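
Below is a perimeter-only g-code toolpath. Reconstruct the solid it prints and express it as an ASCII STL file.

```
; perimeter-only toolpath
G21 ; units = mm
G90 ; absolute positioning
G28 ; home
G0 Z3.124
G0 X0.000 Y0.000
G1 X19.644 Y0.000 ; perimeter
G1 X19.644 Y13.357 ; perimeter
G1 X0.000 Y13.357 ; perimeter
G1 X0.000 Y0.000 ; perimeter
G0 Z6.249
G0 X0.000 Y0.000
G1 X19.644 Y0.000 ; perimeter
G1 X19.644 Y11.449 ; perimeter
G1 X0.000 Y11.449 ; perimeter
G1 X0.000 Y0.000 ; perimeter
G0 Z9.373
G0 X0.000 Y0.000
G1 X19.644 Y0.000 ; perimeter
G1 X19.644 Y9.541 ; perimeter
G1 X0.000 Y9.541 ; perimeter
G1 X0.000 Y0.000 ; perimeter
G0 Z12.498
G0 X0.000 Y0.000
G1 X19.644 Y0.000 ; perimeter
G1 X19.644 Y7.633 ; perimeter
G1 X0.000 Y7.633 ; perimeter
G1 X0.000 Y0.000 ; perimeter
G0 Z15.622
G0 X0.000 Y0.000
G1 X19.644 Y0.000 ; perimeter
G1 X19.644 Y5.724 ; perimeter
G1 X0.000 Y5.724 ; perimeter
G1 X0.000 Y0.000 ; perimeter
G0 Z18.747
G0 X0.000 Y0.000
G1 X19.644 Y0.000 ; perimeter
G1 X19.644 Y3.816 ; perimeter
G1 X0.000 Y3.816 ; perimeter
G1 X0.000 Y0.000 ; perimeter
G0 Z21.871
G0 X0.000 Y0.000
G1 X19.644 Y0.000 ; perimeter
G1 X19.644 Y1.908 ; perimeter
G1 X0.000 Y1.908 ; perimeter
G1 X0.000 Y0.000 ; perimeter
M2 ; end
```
solid part
  facet normal 0.0000 0.0000 -1.0000
    outer loop
      vertex 19.644 15.265 0.000
      vertex 19.644 0.000 0.000
      vertex 0.000 0.000 0.000
    endloop
  endfacet
  facet normal 0.0000 0.0000 -1.0000
    outer loop
      vertex 0.000 15.265 0.000
      vertex 19.644 15.265 0.000
      vertex 0.000 0.000 0.000
    endloop
  endfacet
  facet normal 0.0000 -1.0000 0.0000
    outer loop
      vertex 0.000 0.000 0.000
      vertex 19.644 0.000 0.000
      vertex 19.644 0.000 24.996
    endloop
  endfacet
  facet normal 0.0000 -1.0000 0.0000
    outer loop
      vertex 0.000 0.000 0.000
      vertex 19.644 0.000 24.996
      vertex 0.000 0.000 24.996
    endloop
  endfacet
  facet normal 0.0000 0.8534 0.5212
    outer loop
      vertex 0.000 0.000 24.996
      vertex 19.644 0.000 24.996
      vertex 19.644 15.265 0.000
    endloop
  endfacet
  facet normal 0.0000 0.8534 0.5212
    outer loop
      vertex 0.000 0.000 24.996
      vertex 19.644 15.265 0.000
      vertex 0.000 15.265 0.000
    endloop
  endfacet
  facet normal -1.0000 0.0000 0.0000
    outer loop
      vertex 0.000 0.000 24.996
      vertex 0.000 15.265 0.000
      vertex 0.000 0.000 0.000
    endloop
  endfacet
  facet normal 1.0000 0.0000 0.0000
    outer loop
      vertex 19.644 0.000 0.000
      vertex 19.644 15.265 0.000
      vertex 19.644 0.000 24.996
    endloop
  endfacet
endsolid part

The G0 Z moves step by Δz≈3.124 mm. The G1 loops shrink linearly with z, so the solid tapers from its base footprint up to z≈25. Closing with a flat bottom cap and the tapered top and triangulating gives 8 facets — a wedge (ramp): 19.6 × 15.3 mm base, rising to 25 mm along the y=0 edge and sloping linearly to z=0 at y=15.3.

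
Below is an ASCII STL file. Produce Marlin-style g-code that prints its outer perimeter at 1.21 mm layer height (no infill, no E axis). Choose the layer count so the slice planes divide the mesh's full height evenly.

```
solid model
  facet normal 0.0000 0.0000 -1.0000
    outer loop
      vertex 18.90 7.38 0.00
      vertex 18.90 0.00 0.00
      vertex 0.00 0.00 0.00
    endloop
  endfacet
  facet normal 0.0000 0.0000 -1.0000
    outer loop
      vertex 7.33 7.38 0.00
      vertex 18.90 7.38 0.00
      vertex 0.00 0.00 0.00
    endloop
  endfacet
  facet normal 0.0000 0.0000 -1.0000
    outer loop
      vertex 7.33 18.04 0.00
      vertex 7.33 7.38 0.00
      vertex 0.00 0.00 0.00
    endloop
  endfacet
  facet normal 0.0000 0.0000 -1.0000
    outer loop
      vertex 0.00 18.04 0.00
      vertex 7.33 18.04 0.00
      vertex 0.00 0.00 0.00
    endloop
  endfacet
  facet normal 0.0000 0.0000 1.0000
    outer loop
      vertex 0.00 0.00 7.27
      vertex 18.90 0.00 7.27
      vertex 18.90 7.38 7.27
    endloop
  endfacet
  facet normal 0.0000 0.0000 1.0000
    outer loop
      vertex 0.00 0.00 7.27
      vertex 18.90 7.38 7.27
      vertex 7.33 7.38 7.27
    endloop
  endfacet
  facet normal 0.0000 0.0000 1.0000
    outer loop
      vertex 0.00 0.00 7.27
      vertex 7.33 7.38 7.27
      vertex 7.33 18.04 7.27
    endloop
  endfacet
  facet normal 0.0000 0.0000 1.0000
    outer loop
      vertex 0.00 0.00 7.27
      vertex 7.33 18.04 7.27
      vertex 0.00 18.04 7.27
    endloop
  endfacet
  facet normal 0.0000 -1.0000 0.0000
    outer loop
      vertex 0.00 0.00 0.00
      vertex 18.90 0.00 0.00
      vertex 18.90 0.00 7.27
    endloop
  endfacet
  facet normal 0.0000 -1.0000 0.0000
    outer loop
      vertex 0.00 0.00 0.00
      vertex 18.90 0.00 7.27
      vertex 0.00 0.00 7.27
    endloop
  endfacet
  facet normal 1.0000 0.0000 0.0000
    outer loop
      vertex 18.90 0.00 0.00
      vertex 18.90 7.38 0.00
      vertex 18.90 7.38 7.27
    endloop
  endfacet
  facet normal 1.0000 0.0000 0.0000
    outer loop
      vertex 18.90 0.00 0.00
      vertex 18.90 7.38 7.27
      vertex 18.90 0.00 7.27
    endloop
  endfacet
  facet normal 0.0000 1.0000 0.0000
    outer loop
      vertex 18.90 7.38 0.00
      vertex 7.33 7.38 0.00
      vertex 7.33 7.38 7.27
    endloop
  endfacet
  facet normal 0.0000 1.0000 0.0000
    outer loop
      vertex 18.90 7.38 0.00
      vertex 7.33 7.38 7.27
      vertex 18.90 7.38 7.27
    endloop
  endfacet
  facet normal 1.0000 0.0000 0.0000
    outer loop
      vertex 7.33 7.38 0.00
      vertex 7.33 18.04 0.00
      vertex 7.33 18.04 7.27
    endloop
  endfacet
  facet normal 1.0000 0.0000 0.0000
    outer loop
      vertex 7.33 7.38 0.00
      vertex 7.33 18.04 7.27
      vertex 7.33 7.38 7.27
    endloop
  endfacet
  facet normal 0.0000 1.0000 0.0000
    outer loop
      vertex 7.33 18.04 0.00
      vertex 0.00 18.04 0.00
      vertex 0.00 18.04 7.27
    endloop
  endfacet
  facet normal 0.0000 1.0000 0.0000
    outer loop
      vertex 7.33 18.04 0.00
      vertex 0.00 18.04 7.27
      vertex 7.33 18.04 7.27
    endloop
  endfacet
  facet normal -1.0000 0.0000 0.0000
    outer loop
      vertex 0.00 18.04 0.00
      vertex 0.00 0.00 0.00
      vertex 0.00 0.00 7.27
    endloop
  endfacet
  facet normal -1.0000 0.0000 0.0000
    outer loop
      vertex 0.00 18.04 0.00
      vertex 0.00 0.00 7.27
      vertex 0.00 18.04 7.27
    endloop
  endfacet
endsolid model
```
; perimeter-only toolpath
G21 ; units = mm
G90 ; absolute positioning
G28 ; home
; layer 1
G0 Z1.21
G0 X0.00 Y0.00
G1 X18.90 Y0.00
G1 X18.90 Y7.38
G1 X7.33 Y7.38
G1 X7.33 Y18.04
G1 X0.00 Y18.04
G1 X0.00 Y0.00
; layer 2
G0 Z2.42
G0 X0.00 Y0.00
G1 X18.90 Y0.00
G1 X18.90 Y7.38
G1 X7.33 Y7.38
G1 X7.33 Y18.04
G1 X0.00 Y18.04
G1 X0.00 Y0.00
; layer 3
G0 Z3.63
G0 X0.00 Y0.00
G1 X18.90 Y0.00
G1 X18.90 Y7.38
G1 X7.33 Y7.38
G1 X7.33 Y18.04
G1 X0.00 Y18.04
G1 X0.00 Y0.00
; layer 4
G0 Z4.85
G0 X0.00 Y0.00
G1 X18.90 Y0.00
G1 X18.90 Y7.38
G1 X7.33 Y7.38
G1 X7.33 Y18.04
G1 X0.00 Y18.04
G1 X0.00 Y0.00
; layer 5
G0 Z6.06
G0 X0.00 Y0.00
G1 X18.90 Y0.00
G1 X18.90 Y7.38
G1 X7.33 Y7.38
G1 X7.33 Y18.04
G1 X0.00 Y18.04
G1 X0.00 Y0.00
; layer 6
G0 Z7.27
G0 X0.00 Y0.00
G1 X18.90 Y0.00
G1 X18.90 Y7.38
G1 X7.33 Y7.38
G1 X7.33 Y18.04
G1 X0.00 Y18.04
G1 X0.00 Y0.00
M2 ; end

The solid is an L-shaped prism: outer 18.9 × 18 mm, arm thicknesses ≈ 7.38 mm (horizontal) and 7.33 mm (vertical), extruded 7.27 mm in z. Slicing at Δz = 1.21 mm — 6 equal slices spanning the solid's height, so layer i sits at z = i·h/6 — gives 6 non-empty perimeters. Each is a 6-segment closed polygon; G0 lifts to the layer z and rapids to the start vertex, then G1 traces the edges.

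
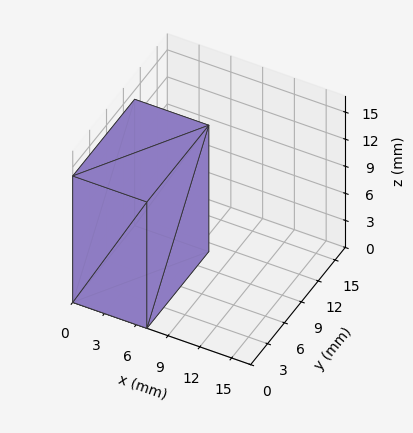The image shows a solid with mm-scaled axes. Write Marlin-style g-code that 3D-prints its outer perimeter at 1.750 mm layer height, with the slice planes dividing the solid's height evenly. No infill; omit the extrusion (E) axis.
Reading the render: the shape is a rectangular box, roughly 7 × 11 mm footprint and 14 mm tall (dimensions read to the nearest mm from the axis ticks). For the g-code, the solid's height is divided into equal slices at the stated Δz and each level perimeter traced with G1 moves after a G0 lift.

; perimeter-only toolpath
G21 ; units = mm
G90 ; absolute positioning
G28 ; home
; layer 1
G0 Z1.750
G0 X0.000 Y0.000
G1 X7.000 Y0.000
G1 X7.000 Y11.000
G1 X0.000 Y11.000
G1 X0.000 Y0.000
; layer 2
G0 Z3.500
G0 X0.000 Y0.000
G1 X7.000 Y0.000
G1 X7.000 Y11.000
G1 X0.000 Y11.000
G1 X0.000 Y0.000
; layer 3
G0 Z5.250
G0 X0.000 Y0.000
G1 X7.000 Y0.000
G1 X7.000 Y11.000
G1 X0.000 Y11.000
G1 X0.000 Y0.000
; layer 4
G0 Z7.000
G0 X0.000 Y0.000
G1 X7.000 Y0.000
G1 X7.000 Y11.000
G1 X0.000 Y11.000
G1 X0.000 Y0.000
; layer 5
G0 Z8.750
G0 X0.000 Y0.000
G1 X7.000 Y0.000
G1 X7.000 Y11.000
G1 X0.000 Y11.000
G1 X0.000 Y0.000
; layer 6
G0 Z10.500
G0 X0.000 Y0.000
G1 X7.000 Y0.000
G1 X7.000 Y11.000
G1 X0.000 Y11.000
G1 X0.000 Y0.000
; layer 7
G0 Z12.250
G0 X0.000 Y0.000
G1 X7.000 Y0.000
G1 X7.000 Y11.000
G1 X0.000 Y11.000
G1 X0.000 Y0.000
; layer 8
G0 Z14.000
G0 X0.000 Y0.000
G1 X7.000 Y0.000
G1 X7.000 Y11.000
G1 X0.000 Y11.000
G1 X0.000 Y0.000
M2 ; end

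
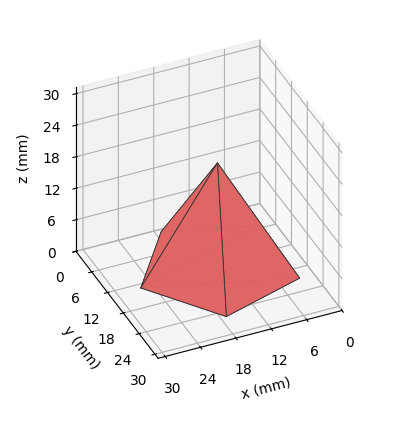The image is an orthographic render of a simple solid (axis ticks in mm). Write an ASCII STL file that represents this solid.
Reading the render: the shape is a regular 5-sided pyramid, base circumscribed radius ≈ 13 mm, apex at z ≈ 20 mm (dimensions read to the nearest mm from the axis ticks). For the STL, each face is triangulated and given an outward normal.

solid part
  facet normal 0.0000 0.0000 -1.0000
    outer loop
      vertex 2.48 20.64 0.00
      vertex 17.02 25.36 0.00
      vertex 26.00 13.00 0.00
    endloop
  endfacet
  facet normal 0.0000 0.0000 -1.0000
    outer loop
      vertex 2.48 5.36 0.00
      vertex 2.48 20.64 0.00
      vertex 26.00 13.00 0.00
    endloop
  endfacet
  facet normal 0.0000 0.0000 -1.0000
    outer loop
      vertex 17.02 0.64 0.00
      vertex 2.48 5.36 0.00
      vertex 26.00 13.00 0.00
    endloop
  endfacet
  facet normal 0.7160 0.5202 0.4654
    outer loop
      vertex 26.00 13.00 0.00
      vertex 17.02 25.36 0.00
      vertex 13.00 13.00 20.00
    endloop
  endfacet
  facet normal -0.2733 0.8419 0.4653
    outer loop
      vertex 17.02 25.36 0.00
      vertex 2.48 20.64 0.00
      vertex 13.00 13.00 20.00
    endloop
  endfacet
  facet normal -0.8850 0.0000 0.4655
    outer loop
      vertex 2.48 20.64 0.00
      vertex 2.48 5.36 0.00
      vertex 13.00 13.00 20.00
    endloop
  endfacet
  facet normal -0.2733 -0.8419 0.4653
    outer loop
      vertex 2.48 5.36 0.00
      vertex 17.02 0.64 0.00
      vertex 13.00 13.00 20.00
    endloop
  endfacet
  facet normal 0.7160 -0.5202 0.4654
    outer loop
      vertex 17.02 0.64 0.00
      vertex 26.00 13.00 0.00
      vertex 13.00 13.00 20.00
    endloop
  endfacet
endsolid part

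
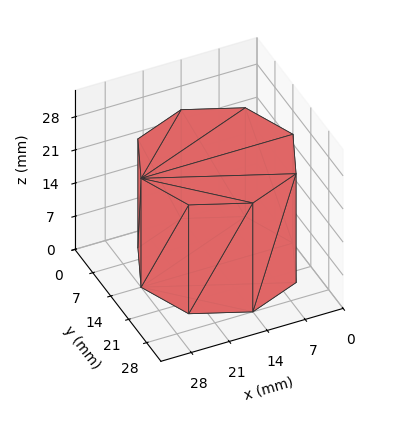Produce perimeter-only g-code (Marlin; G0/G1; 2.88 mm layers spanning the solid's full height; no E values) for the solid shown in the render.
Reading the render: the shape is a regular 8-sided prism (a cylinder approximated with 8 flat sides), circumscribed radius ≈ 14 mm, height ≈ 23 mm (dimensions read to the nearest mm from the axis ticks). For the g-code, the solid's height is divided into equal slices at the stated Δz and each level perimeter traced with G1 moves after a G0 lift.

; perimeter-only toolpath
G21 ; units = mm
G90 ; absolute positioning
G28 ; home
; layer 1
G0 Z2.88
G0 X28.00 Y14.00
G1 X23.90 Y23.90
G1 X14.00 Y28.00
G1 X4.10 Y23.90
G1 X0.00 Y14.00
G1 X4.10 Y4.10
G1 X14.00 Y0.00
G1 X23.90 Y4.10
G1 X28.00 Y14.00
; layer 2
G0 Z5.75
G0 X28.00 Y14.00
G1 X23.90 Y23.90
G1 X14.00 Y28.00
G1 X4.10 Y23.90
G1 X0.00 Y14.00
G1 X4.10 Y4.10
G1 X14.00 Y0.00
G1 X23.90 Y4.10
G1 X28.00 Y14.00
; layer 3
G0 Z8.62
G0 X28.00 Y14.00
G1 X23.90 Y23.90
G1 X14.00 Y28.00
G1 X4.10 Y23.90
G1 X0.00 Y14.00
G1 X4.10 Y4.10
G1 X14.00 Y0.00
G1 X23.90 Y4.10
G1 X28.00 Y14.00
; layer 4
G0 Z11.50
G0 X28.00 Y14.00
G1 X23.90 Y23.90
G1 X14.00 Y28.00
G1 X4.10 Y23.90
G1 X0.00 Y14.00
G1 X4.10 Y4.10
G1 X14.00 Y0.00
G1 X23.90 Y4.10
G1 X28.00 Y14.00
; layer 5
G0 Z14.38
G0 X28.00 Y14.00
G1 X23.90 Y23.90
G1 X14.00 Y28.00
G1 X4.10 Y23.90
G1 X0.00 Y14.00
G1 X4.10 Y4.10
G1 X14.00 Y0.00
G1 X23.90 Y4.10
G1 X28.00 Y14.00
; layer 6
G0 Z17.25
G0 X28.00 Y14.00
G1 X23.90 Y23.90
G1 X14.00 Y28.00
G1 X4.10 Y23.90
G1 X0.00 Y14.00
G1 X4.10 Y4.10
G1 X14.00 Y0.00
G1 X23.90 Y4.10
G1 X28.00 Y14.00
; layer 7
G0 Z20.12
G0 X28.00 Y14.00
G1 X23.90 Y23.90
G1 X14.00 Y28.00
G1 X4.10 Y23.90
G1 X0.00 Y14.00
G1 X4.10 Y4.10
G1 X14.00 Y0.00
G1 X23.90 Y4.10
G1 X28.00 Y14.00
; layer 8
G0 Z23.00
G0 X28.00 Y14.00
G1 X23.90 Y23.90
G1 X14.00 Y28.00
G1 X4.10 Y23.90
G1 X0.00 Y14.00
G1 X4.10 Y4.10
G1 X14.00 Y0.00
G1 X23.90 Y4.10
G1 X28.00 Y14.00
M2 ; end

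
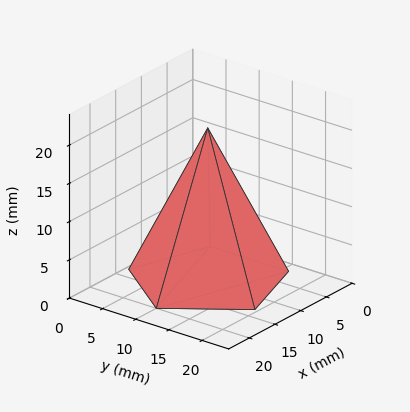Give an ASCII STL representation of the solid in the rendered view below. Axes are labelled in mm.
Reading the render: the shape is a regular 5-sided pyramid, base circumscribed radius ≈ 10 mm, apex at z ≈ 20 mm (dimensions read to the nearest mm from the axis ticks). For the STL, each face is triangulated and given an outward normal.

solid part
  facet normal 0.0000 0.0000 -1.0000
    outer loop
      vertex 1.9 15.9 0.0
      vertex 13.1 19.5 0.0
      vertex 20.0 10.0 0.0
    endloop
  endfacet
  facet normal 0.0000 0.0000 -1.0000
    outer loop
      vertex 1.9 4.1 0.0
      vertex 1.9 15.9 0.0
      vertex 20.0 10.0 0.0
    endloop
  endfacet
  facet normal 0.0000 0.0000 -1.0000
    outer loop
      vertex 13.1 0.5 0.0
      vertex 1.9 4.1 0.0
      vertex 20.0 10.0 0.0
    endloop
  endfacet
  facet normal 0.7501 0.5448 0.3750
    outer loop
      vertex 20.0 10.0 0.0
      vertex 13.1 19.5 0.0
      vertex 10.0 10.0 20.0
    endloop
  endfacet
  facet normal -0.2837 0.8825 0.3752
    outer loop
      vertex 13.1 19.5 0.0
      vertex 1.9 15.9 0.0
      vertex 10.0 10.0 20.0
    endloop
  endfacet
  facet normal -0.9269 0.0000 0.3754
    outer loop
      vertex 1.9 15.9 0.0
      vertex 1.9 4.1 0.0
      vertex 10.0 10.0 20.0
    endloop
  endfacet
  facet normal -0.2837 -0.8825 0.3752
    outer loop
      vertex 1.9 4.1 0.0
      vertex 13.1 0.5 0.0
      vertex 10.0 10.0 20.0
    endloop
  endfacet
  facet normal 0.7501 -0.5448 0.3750
    outer loop
      vertex 13.1 0.5 0.0
      vertex 20.0 10.0 0.0
      vertex 10.0 10.0 20.0
    endloop
  endfacet
endsolid part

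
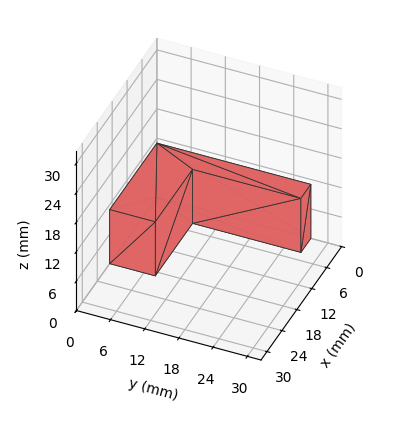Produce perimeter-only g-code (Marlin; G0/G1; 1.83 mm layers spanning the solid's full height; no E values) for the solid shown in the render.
Reading the render: the shape is an L-shaped prism: outer 19 × 27 mm, arm thicknesses ≈ 8 mm (horizontal) and 4 mm (vertical), extruded 11 mm in z (dimensions read to the nearest mm from the axis ticks). For the g-code, the solid's height is divided into equal slices at the stated Δz and each level perimeter traced with G1 moves after a G0 lift.

; perimeter-only toolpath
G21 ; units = mm
G90 ; absolute positioning
G28 ; home
; layer 1
G0 Z1.83
G0 X0.00 Y0.00
G1 X19.00 Y0.00
G1 X19.00 Y8.00
G1 X4.00 Y8.00
G1 X4.00 Y27.00
G1 X0.00 Y27.00
G1 X0.00 Y0.00
; layer 2
G0 Z3.67
G0 X0.00 Y0.00
G1 X19.00 Y0.00
G1 X19.00 Y8.00
G1 X4.00 Y8.00
G1 X4.00 Y27.00
G1 X0.00 Y27.00
G1 X0.00 Y0.00
; layer 3
G0 Z5.50
G0 X0.00 Y0.00
G1 X19.00 Y0.00
G1 X19.00 Y8.00
G1 X4.00 Y8.00
G1 X4.00 Y27.00
G1 X0.00 Y27.00
G1 X0.00 Y0.00
; layer 4
G0 Z7.33
G0 X0.00 Y0.00
G1 X19.00 Y0.00
G1 X19.00 Y8.00
G1 X4.00 Y8.00
G1 X4.00 Y27.00
G1 X0.00 Y27.00
G1 X0.00 Y0.00
; layer 5
G0 Z9.17
G0 X0.00 Y0.00
G1 X19.00 Y0.00
G1 X19.00 Y8.00
G1 X4.00 Y8.00
G1 X4.00 Y27.00
G1 X0.00 Y27.00
G1 X0.00 Y0.00
; layer 6
G0 Z11.00
G0 X0.00 Y0.00
G1 X19.00 Y0.00
G1 X19.00 Y8.00
G1 X4.00 Y8.00
G1 X4.00 Y27.00
G1 X0.00 Y27.00
G1 X0.00 Y0.00
M2 ; end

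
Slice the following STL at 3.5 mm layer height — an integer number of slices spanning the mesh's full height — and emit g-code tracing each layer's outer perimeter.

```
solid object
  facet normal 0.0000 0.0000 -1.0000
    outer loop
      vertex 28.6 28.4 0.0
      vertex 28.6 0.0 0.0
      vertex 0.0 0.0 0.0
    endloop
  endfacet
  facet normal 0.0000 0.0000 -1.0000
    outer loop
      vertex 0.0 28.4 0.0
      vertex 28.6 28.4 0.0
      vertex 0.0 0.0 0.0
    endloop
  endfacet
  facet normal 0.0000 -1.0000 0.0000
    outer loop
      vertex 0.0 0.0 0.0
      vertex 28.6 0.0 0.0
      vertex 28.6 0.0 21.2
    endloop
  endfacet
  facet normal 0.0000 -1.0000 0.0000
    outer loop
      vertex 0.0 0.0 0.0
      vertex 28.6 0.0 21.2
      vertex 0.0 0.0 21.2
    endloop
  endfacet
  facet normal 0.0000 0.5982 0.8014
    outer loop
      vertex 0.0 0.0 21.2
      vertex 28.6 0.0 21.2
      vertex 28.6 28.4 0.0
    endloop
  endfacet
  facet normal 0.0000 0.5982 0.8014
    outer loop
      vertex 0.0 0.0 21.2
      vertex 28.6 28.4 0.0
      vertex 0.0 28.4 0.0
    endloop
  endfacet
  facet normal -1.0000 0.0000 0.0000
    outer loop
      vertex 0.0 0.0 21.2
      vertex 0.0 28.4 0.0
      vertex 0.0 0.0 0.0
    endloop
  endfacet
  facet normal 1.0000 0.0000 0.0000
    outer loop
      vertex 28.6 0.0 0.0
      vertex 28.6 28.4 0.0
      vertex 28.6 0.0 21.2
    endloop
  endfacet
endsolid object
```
; perimeter-only toolpath
G21 ; units = mm
G90 ; absolute positioning
G28 ; home
; layer 1
G0 Z3.5
G0 X0.0 Y0.0
G1 X28.6 Y0.0
G1 X28.6 Y23.7
G1 X0.0 Y23.7
G1 X0.0 Y0.0
; layer 2
G0 Z7.1
G0 X0.0 Y0.0
G1 X28.6 Y0.0
G1 X28.6 Y18.9
G1 X0.0 Y18.9
G1 X0.0 Y0.0
; layer 3
G0 Z10.6
G0 X0.0 Y0.0
G1 X28.6 Y0.0
G1 X28.6 Y14.2
G1 X0.0 Y14.2
G1 X0.0 Y0.0
; layer 4
G0 Z14.1
G0 X0.0 Y0.0
G1 X28.6 Y0.0
G1 X28.6 Y9.5
G1 X0.0 Y9.5
G1 X0.0 Y0.0
; layer 5
G0 Z17.7
G0 X0.0 Y0.0
G1 X28.6 Y0.0
G1 X28.6 Y4.7
G1 X0.0 Y4.7
G1 X0.0 Y0.0
M2 ; end

The solid is a wedge (ramp): 28.6 × 28.4 mm base, rising to 21.2 mm along the y=0 edge and sloping linearly to z=0 at y=28.4. Slicing at Δz = 3.5 mm — 6 equal slices spanning the solid's height, so layer i sits at z = i·h/6 — gives 5 non-empty perimeters. Each is a 4-segment closed polygon; G0 lifts to the layer z and rapids to the start vertex, then G1 traces the edges. The cross-section shrinks linearly with z (the slice at the apex is degenerate and omitted).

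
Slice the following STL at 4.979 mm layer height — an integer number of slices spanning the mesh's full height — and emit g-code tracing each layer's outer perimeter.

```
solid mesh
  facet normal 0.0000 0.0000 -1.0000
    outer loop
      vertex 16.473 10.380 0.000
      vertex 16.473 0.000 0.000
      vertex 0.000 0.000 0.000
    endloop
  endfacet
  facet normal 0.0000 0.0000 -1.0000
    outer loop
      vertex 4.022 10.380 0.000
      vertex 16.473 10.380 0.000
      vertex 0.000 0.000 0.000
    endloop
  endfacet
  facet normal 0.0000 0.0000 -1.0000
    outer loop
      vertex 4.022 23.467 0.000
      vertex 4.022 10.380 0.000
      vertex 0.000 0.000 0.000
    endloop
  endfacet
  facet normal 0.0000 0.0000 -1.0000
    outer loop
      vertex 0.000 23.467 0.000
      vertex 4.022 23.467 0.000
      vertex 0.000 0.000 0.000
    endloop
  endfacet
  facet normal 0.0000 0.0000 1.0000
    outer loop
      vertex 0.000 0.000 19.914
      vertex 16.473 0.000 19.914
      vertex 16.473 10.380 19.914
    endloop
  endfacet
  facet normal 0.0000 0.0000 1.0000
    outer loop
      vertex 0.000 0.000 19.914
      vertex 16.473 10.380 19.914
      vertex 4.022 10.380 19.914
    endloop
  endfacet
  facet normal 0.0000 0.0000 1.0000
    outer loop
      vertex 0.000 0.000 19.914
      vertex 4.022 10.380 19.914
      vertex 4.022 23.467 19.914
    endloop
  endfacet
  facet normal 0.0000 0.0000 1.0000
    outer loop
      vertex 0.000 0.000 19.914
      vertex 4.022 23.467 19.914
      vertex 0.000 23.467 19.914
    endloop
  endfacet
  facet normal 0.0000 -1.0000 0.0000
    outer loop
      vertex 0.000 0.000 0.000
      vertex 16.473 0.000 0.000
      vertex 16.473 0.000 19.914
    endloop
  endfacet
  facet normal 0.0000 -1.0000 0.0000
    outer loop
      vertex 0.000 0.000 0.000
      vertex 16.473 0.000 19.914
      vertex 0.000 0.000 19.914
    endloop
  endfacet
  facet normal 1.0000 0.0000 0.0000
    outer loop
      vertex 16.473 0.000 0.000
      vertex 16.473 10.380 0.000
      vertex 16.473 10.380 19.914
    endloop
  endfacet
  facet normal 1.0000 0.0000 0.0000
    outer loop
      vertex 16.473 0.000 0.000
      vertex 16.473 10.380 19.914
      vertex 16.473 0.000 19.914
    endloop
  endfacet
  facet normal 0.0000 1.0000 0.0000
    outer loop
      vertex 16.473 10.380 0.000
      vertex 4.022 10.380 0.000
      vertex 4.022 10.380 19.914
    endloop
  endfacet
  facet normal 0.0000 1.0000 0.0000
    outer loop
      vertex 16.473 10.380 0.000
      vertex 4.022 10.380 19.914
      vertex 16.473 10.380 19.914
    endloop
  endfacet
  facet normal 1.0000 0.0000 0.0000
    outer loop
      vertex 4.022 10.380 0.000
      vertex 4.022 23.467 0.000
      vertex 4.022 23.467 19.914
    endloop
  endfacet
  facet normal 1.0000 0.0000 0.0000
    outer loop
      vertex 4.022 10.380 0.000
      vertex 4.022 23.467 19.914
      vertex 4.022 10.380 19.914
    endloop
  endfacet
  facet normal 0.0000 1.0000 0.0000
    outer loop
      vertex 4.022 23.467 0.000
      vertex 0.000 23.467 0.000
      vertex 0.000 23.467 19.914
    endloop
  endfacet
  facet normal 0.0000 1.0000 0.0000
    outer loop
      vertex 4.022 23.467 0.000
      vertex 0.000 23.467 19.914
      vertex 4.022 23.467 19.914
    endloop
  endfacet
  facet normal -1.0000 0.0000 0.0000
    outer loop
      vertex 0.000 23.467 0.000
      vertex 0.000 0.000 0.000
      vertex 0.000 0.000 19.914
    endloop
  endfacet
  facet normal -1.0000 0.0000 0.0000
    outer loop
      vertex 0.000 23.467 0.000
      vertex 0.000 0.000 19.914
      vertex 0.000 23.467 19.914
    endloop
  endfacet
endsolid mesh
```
; perimeter-only toolpath
G21 ; units = mm
G90 ; absolute positioning
G28 ; home
; layer 1
G0 Z4.979
G0 X0.000 Y0.000
G1 X16.473 Y0.000
G1 X16.473 Y10.380
G1 X4.022 Y10.380
G1 X4.022 Y23.467
G1 X0.000 Y23.467
G1 X0.000 Y0.000
; layer 2
G0 Z9.957
G0 X0.000 Y0.000
G1 X16.473 Y0.000
G1 X16.473 Y10.380
G1 X4.022 Y10.380
G1 X4.022 Y23.467
G1 X0.000 Y23.467
G1 X0.000 Y0.000
; layer 3
G0 Z14.936
G0 X0.000 Y0.000
G1 X16.473 Y0.000
G1 X16.473 Y10.380
G1 X4.022 Y10.380
G1 X4.022 Y23.467
G1 X0.000 Y23.467
G1 X0.000 Y0.000
; layer 4
G0 Z19.914
G0 X0.000 Y0.000
G1 X16.473 Y0.000
G1 X16.473 Y10.380
G1 X4.022 Y10.380
G1 X4.022 Y23.467
G1 X0.000 Y23.467
G1 X0.000 Y0.000
M2 ; end

The solid is an L-shaped prism: outer 16.5 × 23.5 mm, arm thicknesses ≈ 10.4 mm (horizontal) and 4.02 mm (vertical), extruded 19.9 mm in z. Slicing at Δz = 4.979 mm — 4 equal slices spanning the solid's height, so layer i sits at z = i·h/4 — gives 4 non-empty perimeters. Each is a 6-segment closed polygon; G0 lifts to the layer z and rapids to the start vertex, then G1 traces the edges.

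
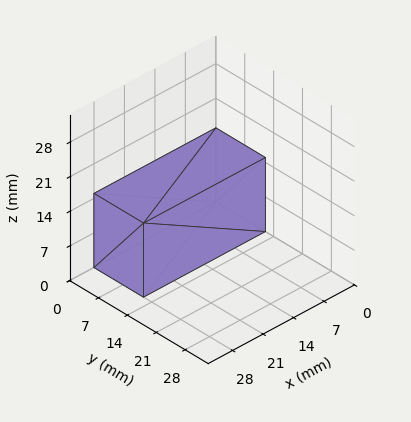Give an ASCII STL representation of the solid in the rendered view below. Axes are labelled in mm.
Reading the render: the shape is a rectangular box, roughly 28 × 12 mm footprint and 15 mm tall (dimensions read to the nearest mm from the axis ticks). For the STL, each face is triangulated and given an outward normal.

solid part
  facet normal 0.0000 0.0000 -1.0000
    outer loop
      vertex 28.00 12.00 0.00
      vertex 28.00 0.00 0.00
      vertex 0.00 0.00 0.00
    endloop
  endfacet
  facet normal 0.0000 0.0000 -1.0000
    outer loop
      vertex 0.00 12.00 0.00
      vertex 28.00 12.00 0.00
      vertex 0.00 0.00 0.00
    endloop
  endfacet
  facet normal 0.0000 0.0000 1.0000
    outer loop
      vertex 0.00 0.00 15.00
      vertex 28.00 0.00 15.00
      vertex 28.00 12.00 15.00
    endloop
  endfacet
  facet normal 0.0000 0.0000 1.0000
    outer loop
      vertex 0.00 0.00 15.00
      vertex 28.00 12.00 15.00
      vertex 0.00 12.00 15.00
    endloop
  endfacet
  facet normal 0.0000 -1.0000 0.0000
    outer loop
      vertex 0.00 0.00 0.00
      vertex 28.00 0.00 0.00
      vertex 28.00 0.00 15.00
    endloop
  endfacet
  facet normal 0.0000 -1.0000 0.0000
    outer loop
      vertex 0.00 0.00 0.00
      vertex 28.00 0.00 15.00
      vertex 0.00 0.00 15.00
    endloop
  endfacet
  facet normal 0.0000 1.0000 0.0000
    outer loop
      vertex 28.00 12.00 15.00
      vertex 28.00 12.00 0.00
      vertex 0.00 12.00 0.00
    endloop
  endfacet
  facet normal 0.0000 1.0000 0.0000
    outer loop
      vertex 0.00 12.00 15.00
      vertex 28.00 12.00 15.00
      vertex 0.00 12.00 0.00
    endloop
  endfacet
  facet normal -1.0000 0.0000 0.0000
    outer loop
      vertex 0.00 12.00 15.00
      vertex 0.00 12.00 0.00
      vertex 0.00 0.00 0.00
    endloop
  endfacet
  facet normal -1.0000 0.0000 0.0000
    outer loop
      vertex 0.00 0.00 15.00
      vertex 0.00 12.00 15.00
      vertex 0.00 0.00 0.00
    endloop
  endfacet
  facet normal 1.0000 0.0000 0.0000
    outer loop
      vertex 28.00 0.00 0.00
      vertex 28.00 12.00 0.00
      vertex 28.00 12.00 15.00
    endloop
  endfacet
  facet normal 1.0000 0.0000 0.0000
    outer loop
      vertex 28.00 0.00 0.00
      vertex 28.00 12.00 15.00
      vertex 28.00 0.00 15.00
    endloop
  endfacet
endsolid part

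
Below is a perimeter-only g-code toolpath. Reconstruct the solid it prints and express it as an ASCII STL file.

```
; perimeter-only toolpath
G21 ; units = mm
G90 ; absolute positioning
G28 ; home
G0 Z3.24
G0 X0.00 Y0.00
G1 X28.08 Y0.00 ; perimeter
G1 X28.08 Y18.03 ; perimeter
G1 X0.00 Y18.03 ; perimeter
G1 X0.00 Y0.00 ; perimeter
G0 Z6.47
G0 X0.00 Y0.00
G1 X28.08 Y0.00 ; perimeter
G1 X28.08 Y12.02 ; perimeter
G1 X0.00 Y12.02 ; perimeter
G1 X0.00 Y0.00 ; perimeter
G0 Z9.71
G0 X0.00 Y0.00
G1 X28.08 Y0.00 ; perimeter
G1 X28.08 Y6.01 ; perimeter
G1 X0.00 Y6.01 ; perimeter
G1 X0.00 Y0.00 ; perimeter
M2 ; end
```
solid part
  facet normal 0.0000 0.0000 -1.0000
    outer loop
      vertex 28.08 24.04 0.00
      vertex 28.08 0.00 0.00
      vertex 0.00 0.00 0.00
    endloop
  endfacet
  facet normal 0.0000 0.0000 -1.0000
    outer loop
      vertex 0.00 24.04 0.00
      vertex 28.08 24.04 0.00
      vertex 0.00 0.00 0.00
    endloop
  endfacet
  facet normal 0.0000 -1.0000 0.0000
    outer loop
      vertex 0.00 0.00 0.00
      vertex 28.08 0.00 0.00
      vertex 28.08 0.00 12.95
    endloop
  endfacet
  facet normal 0.0000 -1.0000 0.0000
    outer loop
      vertex 0.00 0.00 0.00
      vertex 28.08 0.00 12.95
      vertex 0.00 0.00 12.95
    endloop
  endfacet
  facet normal 0.0000 0.4743 0.8804
    outer loop
      vertex 0.00 0.00 12.95
      vertex 28.08 0.00 12.95
      vertex 28.08 24.04 0.00
    endloop
  endfacet
  facet normal 0.0000 0.4743 0.8804
    outer loop
      vertex 0.00 0.00 12.95
      vertex 28.08 24.04 0.00
      vertex 0.00 24.04 0.00
    endloop
  endfacet
  facet normal -1.0000 0.0000 0.0000
    outer loop
      vertex 0.00 0.00 12.95
      vertex 0.00 24.04 0.00
      vertex 0.00 0.00 0.00
    endloop
  endfacet
  facet normal 1.0000 0.0000 0.0000
    outer loop
      vertex 28.08 0.00 0.00
      vertex 28.08 24.04 0.00
      vertex 28.08 0.00 12.95
    endloop
  endfacet
endsolid part

The G0 Z moves step by Δz≈3.24 mm. The G1 loops shrink linearly with z, so the solid tapers from its base footprint up to z≈12.9. Closing with a flat bottom cap and the tapered top and triangulating gives 8 facets — a wedge (ramp): 28.1 × 24 mm base, rising to 12.9 mm along the y=0 edge and sloping linearly to z=0 at y=24.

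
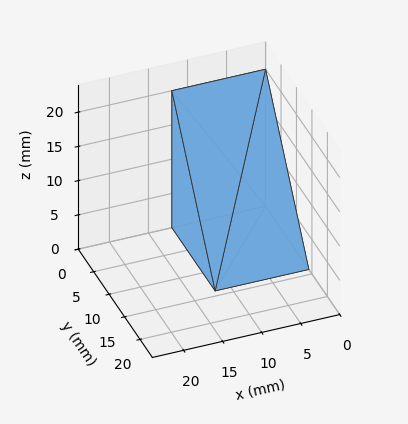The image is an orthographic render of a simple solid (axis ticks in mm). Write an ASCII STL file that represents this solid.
Reading the render: the shape is a wedge (ramp): 12 × 14 mm base, rising to 20 mm along the y=0 edge and sloping linearly to z=0 at y=14 (dimensions read to the nearest mm from the axis ticks). For the STL, each face is triangulated and given an outward normal.

solid part
  facet normal 0.0000 0.0000 -1.0000
    outer loop
      vertex 12.000 14.000 0.000
      vertex 12.000 0.000 0.000
      vertex 0.000 0.000 0.000
    endloop
  endfacet
  facet normal 0.0000 0.0000 -1.0000
    outer loop
      vertex 0.000 14.000 0.000
      vertex 12.000 14.000 0.000
      vertex 0.000 0.000 0.000
    endloop
  endfacet
  facet normal 0.0000 -1.0000 0.0000
    outer loop
      vertex 0.000 0.000 0.000
      vertex 12.000 0.000 0.000
      vertex 12.000 0.000 20.000
    endloop
  endfacet
  facet normal 0.0000 -1.0000 0.0000
    outer loop
      vertex 0.000 0.000 0.000
      vertex 12.000 0.000 20.000
      vertex 0.000 0.000 20.000
    endloop
  endfacet
  facet normal 0.0000 0.8192 0.5735
    outer loop
      vertex 0.000 0.000 20.000
      vertex 12.000 0.000 20.000
      vertex 12.000 14.000 0.000
    endloop
  endfacet
  facet normal 0.0000 0.8192 0.5735
    outer loop
      vertex 0.000 0.000 20.000
      vertex 12.000 14.000 0.000
      vertex 0.000 14.000 0.000
    endloop
  endfacet
  facet normal -1.0000 0.0000 0.0000
    outer loop
      vertex 0.000 0.000 20.000
      vertex 0.000 14.000 0.000
      vertex 0.000 0.000 0.000
    endloop
  endfacet
  facet normal 1.0000 0.0000 0.0000
    outer loop
      vertex 12.000 0.000 0.000
      vertex 12.000 14.000 0.000
      vertex 12.000 0.000 20.000
    endloop
  endfacet
endsolid part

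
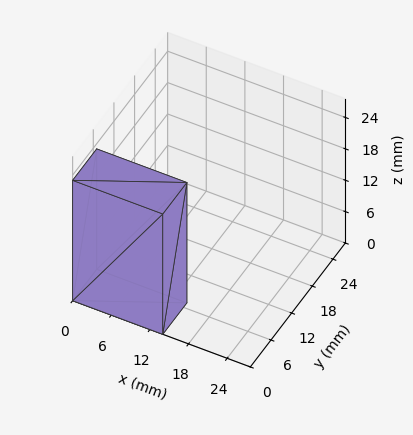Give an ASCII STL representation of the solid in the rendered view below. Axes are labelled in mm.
Reading the render: the shape is a rectangular box, roughly 14 × 7 mm footprint and 23 mm tall (dimensions read to the nearest mm from the axis ticks). For the STL, each face is triangulated and given an outward normal.

solid part
  facet normal 0.0000 0.0000 -1.0000
    outer loop
      vertex 14.000 7.000 0.000
      vertex 14.000 0.000 0.000
      vertex 0.000 0.000 0.000
    endloop
  endfacet
  facet normal 0.0000 0.0000 -1.0000
    outer loop
      vertex 0.000 7.000 0.000
      vertex 14.000 7.000 0.000
      vertex 0.000 0.000 0.000
    endloop
  endfacet
  facet normal 0.0000 0.0000 1.0000
    outer loop
      vertex 0.000 0.000 23.000
      vertex 14.000 0.000 23.000
      vertex 14.000 7.000 23.000
    endloop
  endfacet
  facet normal 0.0000 0.0000 1.0000
    outer loop
      vertex 0.000 0.000 23.000
      vertex 14.000 7.000 23.000
      vertex 0.000 7.000 23.000
    endloop
  endfacet
  facet normal 0.0000 -1.0000 0.0000
    outer loop
      vertex 0.000 0.000 0.000
      vertex 14.000 0.000 0.000
      vertex 14.000 0.000 23.000
    endloop
  endfacet
  facet normal 0.0000 -1.0000 0.0000
    outer loop
      vertex 0.000 0.000 0.000
      vertex 14.000 0.000 23.000
      vertex 0.000 0.000 23.000
    endloop
  endfacet
  facet normal 0.0000 1.0000 0.0000
    outer loop
      vertex 14.000 7.000 23.000
      vertex 14.000 7.000 0.000
      vertex 0.000 7.000 0.000
    endloop
  endfacet
  facet normal 0.0000 1.0000 0.0000
    outer loop
      vertex 0.000 7.000 23.000
      vertex 14.000 7.000 23.000
      vertex 0.000 7.000 0.000
    endloop
  endfacet
  facet normal -1.0000 0.0000 0.0000
    outer loop
      vertex 0.000 7.000 23.000
      vertex 0.000 7.000 0.000
      vertex 0.000 0.000 0.000
    endloop
  endfacet
  facet normal -1.0000 0.0000 0.0000
    outer loop
      vertex 0.000 0.000 23.000
      vertex 0.000 7.000 23.000
      vertex 0.000 0.000 0.000
    endloop
  endfacet
  facet normal 1.0000 0.0000 0.0000
    outer loop
      vertex 14.000 0.000 0.000
      vertex 14.000 7.000 0.000
      vertex 14.000 7.000 23.000
    endloop
  endfacet
  facet normal 1.0000 0.0000 0.0000
    outer loop
      vertex 14.000 0.000 0.000
      vertex 14.000 7.000 23.000
      vertex 14.000 0.000 23.000
    endloop
  endfacet
endsolid part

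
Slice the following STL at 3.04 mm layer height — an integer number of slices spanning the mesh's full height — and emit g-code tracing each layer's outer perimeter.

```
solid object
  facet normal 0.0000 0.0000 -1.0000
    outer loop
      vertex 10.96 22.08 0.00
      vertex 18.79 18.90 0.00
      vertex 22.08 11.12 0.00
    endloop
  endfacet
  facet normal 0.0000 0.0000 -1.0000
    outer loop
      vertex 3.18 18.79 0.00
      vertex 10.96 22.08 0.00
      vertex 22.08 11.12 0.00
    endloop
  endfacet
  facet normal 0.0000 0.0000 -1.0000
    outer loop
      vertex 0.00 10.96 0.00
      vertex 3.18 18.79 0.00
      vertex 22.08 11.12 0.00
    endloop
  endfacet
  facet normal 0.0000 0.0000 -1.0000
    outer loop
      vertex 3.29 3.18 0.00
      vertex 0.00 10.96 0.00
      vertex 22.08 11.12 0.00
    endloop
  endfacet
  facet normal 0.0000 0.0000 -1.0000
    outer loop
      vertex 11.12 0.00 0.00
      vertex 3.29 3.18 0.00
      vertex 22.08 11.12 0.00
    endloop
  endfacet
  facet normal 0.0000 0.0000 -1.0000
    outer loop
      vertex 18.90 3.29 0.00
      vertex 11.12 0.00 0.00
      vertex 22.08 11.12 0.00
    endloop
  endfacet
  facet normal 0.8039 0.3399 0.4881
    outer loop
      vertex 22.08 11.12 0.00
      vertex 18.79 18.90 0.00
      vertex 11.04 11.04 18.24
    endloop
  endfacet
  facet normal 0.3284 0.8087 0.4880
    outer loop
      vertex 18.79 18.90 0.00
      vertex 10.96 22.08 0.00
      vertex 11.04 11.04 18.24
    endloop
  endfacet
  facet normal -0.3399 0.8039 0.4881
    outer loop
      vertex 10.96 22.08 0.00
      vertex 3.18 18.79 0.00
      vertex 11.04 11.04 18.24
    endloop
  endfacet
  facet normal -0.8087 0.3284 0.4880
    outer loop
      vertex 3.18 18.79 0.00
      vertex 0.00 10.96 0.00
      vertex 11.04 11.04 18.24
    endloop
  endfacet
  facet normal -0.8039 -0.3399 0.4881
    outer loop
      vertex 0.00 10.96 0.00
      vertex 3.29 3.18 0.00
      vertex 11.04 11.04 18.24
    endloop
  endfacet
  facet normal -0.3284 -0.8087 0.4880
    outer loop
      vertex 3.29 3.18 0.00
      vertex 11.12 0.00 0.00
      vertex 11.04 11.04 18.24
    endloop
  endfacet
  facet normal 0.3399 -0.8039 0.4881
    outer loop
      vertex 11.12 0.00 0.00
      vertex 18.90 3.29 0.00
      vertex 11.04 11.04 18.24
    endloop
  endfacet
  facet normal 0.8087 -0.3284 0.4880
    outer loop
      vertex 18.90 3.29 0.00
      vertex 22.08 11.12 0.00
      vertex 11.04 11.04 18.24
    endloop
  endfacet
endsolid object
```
; perimeter-only toolpath
G21 ; units = mm
G90 ; absolute positioning
G28 ; home
; layer 1
G0 Z3.04
G0 X20.24 Y11.11
G1 X17.50 Y17.59
G1 X10.97 Y20.24
G1 X4.49 Y17.50
G1 X1.84 Y10.97
G1 X4.58 Y4.49
G1 X11.11 Y1.84
G1 X17.59 Y4.58
G1 X20.24 Y11.11
; layer 2
G0 Z6.08
G0 X18.40 Y11.09
G1 X16.21 Y16.28
G1 X10.99 Y18.40
G1 X5.80 Y16.21
G1 X3.68 Y10.99
G1 X5.87 Y5.80
G1 X11.09 Y3.68
G1 X16.28 Y5.87
G1 X18.40 Y11.09
; layer 3
G0 Z9.12
G0 X16.56 Y11.08
G1 X14.91 Y14.97
G1 X11.00 Y16.56
G1 X7.11 Y14.91
G1 X5.52 Y11.00
G1 X7.16 Y7.11
G1 X11.08 Y5.52
G1 X14.97 Y7.16
G1 X16.56 Y11.08
; layer 4
G0 Z12.16
G0 X14.72 Y11.07
G1 X13.62 Y13.66
G1 X11.01 Y14.72
G1 X8.42 Y13.62
G1 X7.36 Y11.01
G1 X8.46 Y8.42
G1 X11.07 Y7.36
G1 X13.66 Y8.46
G1 X14.72 Y11.07
; layer 5
G0 Z15.20
G0 X12.88 Y11.05
G1 X12.33 Y12.35
G1 X11.03 Y12.88
G1 X9.73 Y12.33
G1 X9.20 Y11.03
G1 X9.75 Y9.73
G1 X11.05 Y9.20
G1 X12.35 Y9.75
G1 X12.88 Y11.05
M2 ; end

The solid is a regular 8-sided pyramid, base circumscribed radius ≈ 11 mm, apex at z ≈ 18.2 mm. Slicing at Δz = 3.04 mm — 6 equal slices spanning the solid's height, so layer i sits at z = i·h/6 — gives 5 non-empty perimeters. Each is a 8-segment closed polygon; G0 lifts to the layer z and rapids to the start vertex, then G1 traces the edges. The cross-section shrinks linearly with z (the slice at the apex is degenerate and omitted).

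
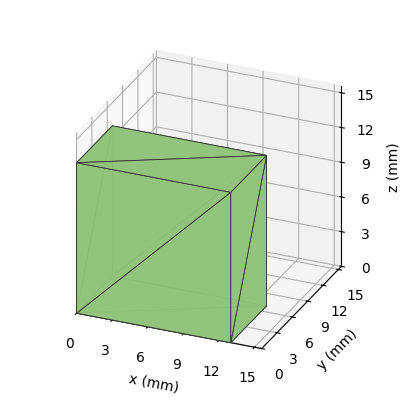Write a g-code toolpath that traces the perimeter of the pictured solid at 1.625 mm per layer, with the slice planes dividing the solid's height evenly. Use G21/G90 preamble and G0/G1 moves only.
Reading the render: the shape is a rectangular box, roughly 13 × 7 mm footprint and 13 mm tall (dimensions read to the nearest mm from the axis ticks). For the g-code, the solid's height is divided into equal slices at the stated Δz and each level perimeter traced with G1 moves after a G0 lift.

; perimeter-only toolpath
G21 ; units = mm
G90 ; absolute positioning
G28 ; home
; layer 1
G0 Z1.625
G0 X0.000 Y0.000
G1 X13.000 Y0.000
G1 X13.000 Y7.000
G1 X0.000 Y7.000
G1 X0.000 Y0.000
; layer 2
G0 Z3.250
G0 X0.000 Y0.000
G1 X13.000 Y0.000
G1 X13.000 Y7.000
G1 X0.000 Y7.000
G1 X0.000 Y0.000
; layer 3
G0 Z4.875
G0 X0.000 Y0.000
G1 X13.000 Y0.000
G1 X13.000 Y7.000
G1 X0.000 Y7.000
G1 X0.000 Y0.000
; layer 4
G0 Z6.500
G0 X0.000 Y0.000
G1 X13.000 Y0.000
G1 X13.000 Y7.000
G1 X0.000 Y7.000
G1 X0.000 Y0.000
; layer 5
G0 Z8.125
G0 X0.000 Y0.000
G1 X13.000 Y0.000
G1 X13.000 Y7.000
G1 X0.000 Y7.000
G1 X0.000 Y0.000
; layer 6
G0 Z9.750
G0 X0.000 Y0.000
G1 X13.000 Y0.000
G1 X13.000 Y7.000
G1 X0.000 Y7.000
G1 X0.000 Y0.000
; layer 7
G0 Z11.375
G0 X0.000 Y0.000
G1 X13.000 Y0.000
G1 X13.000 Y7.000
G1 X0.000 Y7.000
G1 X0.000 Y0.000
; layer 8
G0 Z13.000
G0 X0.000 Y0.000
G1 X13.000 Y0.000
G1 X13.000 Y7.000
G1 X0.000 Y7.000
G1 X0.000 Y0.000
M2 ; end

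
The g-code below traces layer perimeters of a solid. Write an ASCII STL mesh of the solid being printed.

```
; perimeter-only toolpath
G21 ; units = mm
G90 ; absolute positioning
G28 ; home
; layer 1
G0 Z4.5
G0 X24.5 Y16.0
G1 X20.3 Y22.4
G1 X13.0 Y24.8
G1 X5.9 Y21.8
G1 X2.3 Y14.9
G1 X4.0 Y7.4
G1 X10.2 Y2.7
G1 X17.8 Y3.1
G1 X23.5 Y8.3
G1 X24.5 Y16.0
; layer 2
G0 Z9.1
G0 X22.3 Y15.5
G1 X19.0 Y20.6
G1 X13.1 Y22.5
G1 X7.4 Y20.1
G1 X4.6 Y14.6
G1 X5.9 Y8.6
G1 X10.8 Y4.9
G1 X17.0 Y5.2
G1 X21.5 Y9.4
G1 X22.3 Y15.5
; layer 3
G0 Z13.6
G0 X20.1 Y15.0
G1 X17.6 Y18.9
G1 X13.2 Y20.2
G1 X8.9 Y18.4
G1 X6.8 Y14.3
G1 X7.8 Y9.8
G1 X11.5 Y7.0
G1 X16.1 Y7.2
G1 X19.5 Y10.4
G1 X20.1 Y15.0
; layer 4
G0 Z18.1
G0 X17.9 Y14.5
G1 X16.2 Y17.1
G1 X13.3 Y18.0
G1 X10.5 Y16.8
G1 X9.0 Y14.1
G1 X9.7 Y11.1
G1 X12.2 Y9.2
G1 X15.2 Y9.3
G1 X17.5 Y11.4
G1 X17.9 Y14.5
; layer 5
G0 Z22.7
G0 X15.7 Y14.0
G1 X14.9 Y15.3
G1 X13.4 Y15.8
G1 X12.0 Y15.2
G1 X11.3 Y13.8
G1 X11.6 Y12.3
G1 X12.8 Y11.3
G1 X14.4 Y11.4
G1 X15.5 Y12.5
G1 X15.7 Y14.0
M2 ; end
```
solid part
  facet normal 0.0000 0.0000 -1.0000
    outer loop
      vertex 12.9 27.0 0.0
      vertex 21.7 24.2 0.0
      vertex 26.7 16.5 0.0
    endloop
  endfacet
  facet normal 0.0000 0.0000 -1.0000
    outer loop
      vertex 4.4 23.4 0.0
      vertex 12.9 27.0 0.0
      vertex 26.7 16.5 0.0
    endloop
  endfacet
  facet normal 0.0000 0.0000 -1.0000
    outer loop
      vertex 0.1 15.2 0.0
      vertex 4.4 23.4 0.0
      vertex 26.7 16.5 0.0
    endloop
  endfacet
  facet normal 0.0000 0.0000 -1.0000
    outer loop
      vertex 2.1 6.2 0.0
      vertex 0.1 15.2 0.0
      vertex 26.7 16.5 0.0
    endloop
  endfacet
  facet normal 0.0000 0.0000 -1.0000
    outer loop
      vertex 9.5 0.6 0.0
      vertex 2.1 6.2 0.0
      vertex 26.7 16.5 0.0
    endloop
  endfacet
  facet normal 0.0000 0.0000 -1.0000
    outer loop
      vertex 18.7 1.0 0.0
      vertex 9.5 0.6 0.0
      vertex 26.7 16.5 0.0
    endloop
  endfacet
  facet normal 0.0000 0.0000 -1.0000
    outer loop
      vertex 25.5 7.3 0.0
      vertex 18.7 1.0 0.0
      vertex 26.7 16.5 0.0
    endloop
  endfacet
  facet normal 0.7599 0.4934 0.4232
    outer loop
      vertex 26.7 16.5 0.0
      vertex 21.7 24.2 0.0
      vertex 13.5 13.5 27.2
    endloop
  endfacet
  facet normal 0.2748 0.8637 0.4226
    outer loop
      vertex 21.7 24.2 0.0
      vertex 12.9 27.0 0.0
      vertex 13.5 13.5 27.2
    endloop
  endfacet
  facet normal -0.3535 0.8348 0.4221
    outer loop
      vertex 12.9 27.0 0.0
      vertex 4.4 23.4 0.0
      vertex 13.5 13.5 27.2
    endloop
  endfacet
  facet normal -0.8029 0.4211 0.4219
    outer loop
      vertex 4.4 23.4 0.0
      vertex 0.1 15.2 0.0
      vertex 13.5 13.5 27.2
    endloop
  endfacet
  facet normal -0.8844 -0.1965 0.4234
    outer loop
      vertex 0.1 15.2 0.0
      vertex 2.1 6.2 0.0
      vertex 13.5 13.5 27.2
    endloop
  endfacet
  facet normal -0.5468 -0.7225 0.4231
    outer loop
      vertex 2.1 6.2 0.0
      vertex 9.5 0.6 0.0
      vertex 13.5 13.5 27.2
    endloop
  endfacet
  facet normal 0.0394 -0.9051 0.4235
    outer loop
      vertex 9.5 0.6 0.0
      vertex 18.7 1.0 0.0
      vertex 13.5 13.5 27.2
    endloop
  endfacet
  facet normal 0.6158 -0.6646 0.4232
    outer loop
      vertex 18.7 1.0 0.0
      vertex 25.5 7.3 0.0
      vertex 13.5 13.5 27.2
    endloop
  endfacet
  facet normal 0.8985 -0.1172 0.4231
    outer loop
      vertex 25.5 7.3 0.0
      vertex 26.7 16.5 0.0
      vertex 13.5 13.5 27.2
    endloop
  endfacet
endsolid part

The G0 Z moves step by Δz≈4.5 mm. The G1 loops shrink linearly with z, so the solid tapers from its base footprint up to z≈27.2. Closing with a flat bottom cap and the tapered top and triangulating gives 16 facets — a regular 9-sided pyramid, base circumscribed radius ≈ 13.5 mm, apex at z ≈ 27.2 mm.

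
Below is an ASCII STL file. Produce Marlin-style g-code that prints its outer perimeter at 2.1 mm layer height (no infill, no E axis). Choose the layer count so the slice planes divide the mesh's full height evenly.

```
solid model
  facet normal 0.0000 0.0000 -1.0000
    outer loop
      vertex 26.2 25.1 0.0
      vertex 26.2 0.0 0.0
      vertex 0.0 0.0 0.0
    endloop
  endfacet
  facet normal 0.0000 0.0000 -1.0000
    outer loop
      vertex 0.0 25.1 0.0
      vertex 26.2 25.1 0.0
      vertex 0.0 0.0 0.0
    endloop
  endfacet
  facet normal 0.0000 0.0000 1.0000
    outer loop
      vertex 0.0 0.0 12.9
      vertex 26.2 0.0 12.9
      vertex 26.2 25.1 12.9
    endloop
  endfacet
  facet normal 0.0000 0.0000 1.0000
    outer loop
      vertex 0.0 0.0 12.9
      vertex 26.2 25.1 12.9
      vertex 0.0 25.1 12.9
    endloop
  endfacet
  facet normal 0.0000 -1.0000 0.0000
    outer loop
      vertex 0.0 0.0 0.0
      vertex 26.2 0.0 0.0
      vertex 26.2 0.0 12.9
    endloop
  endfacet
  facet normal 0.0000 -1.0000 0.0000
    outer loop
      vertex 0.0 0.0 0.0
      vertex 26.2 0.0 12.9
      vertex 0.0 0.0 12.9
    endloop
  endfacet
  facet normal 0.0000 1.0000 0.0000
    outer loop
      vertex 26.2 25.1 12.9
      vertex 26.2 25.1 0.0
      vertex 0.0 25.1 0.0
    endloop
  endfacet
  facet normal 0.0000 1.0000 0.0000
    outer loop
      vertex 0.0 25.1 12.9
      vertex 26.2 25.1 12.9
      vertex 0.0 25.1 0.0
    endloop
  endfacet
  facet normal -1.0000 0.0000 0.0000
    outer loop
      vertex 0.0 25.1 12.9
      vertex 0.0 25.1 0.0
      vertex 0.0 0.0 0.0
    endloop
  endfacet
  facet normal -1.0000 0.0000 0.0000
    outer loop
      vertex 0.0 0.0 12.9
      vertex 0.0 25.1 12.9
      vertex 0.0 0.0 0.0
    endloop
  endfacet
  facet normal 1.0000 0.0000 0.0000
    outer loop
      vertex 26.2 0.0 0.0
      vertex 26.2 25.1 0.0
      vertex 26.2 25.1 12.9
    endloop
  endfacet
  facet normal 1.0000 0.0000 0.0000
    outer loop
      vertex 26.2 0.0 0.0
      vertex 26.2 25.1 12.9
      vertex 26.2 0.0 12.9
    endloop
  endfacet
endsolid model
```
; perimeter-only toolpath
G21 ; units = mm
G90 ; absolute positioning
G28 ; home
; layer 1
G0 Z2.1
G0 X0.0 Y0.0
G1 X26.2 Y0.0
G1 X26.2 Y25.1
G1 X0.0 Y25.1
G1 X0.0 Y0.0
; layer 2
G0 Z4.3
G0 X0.0 Y0.0
G1 X26.2 Y0.0
G1 X26.2 Y25.1
G1 X0.0 Y25.1
G1 X0.0 Y0.0
; layer 3
G0 Z6.4
G0 X0.0 Y0.0
G1 X26.2 Y0.0
G1 X26.2 Y25.1
G1 X0.0 Y25.1
G1 X0.0 Y0.0
; layer 4
G0 Z8.6
G0 X0.0 Y0.0
G1 X26.2 Y0.0
G1 X26.2 Y25.1
G1 X0.0 Y25.1
G1 X0.0 Y0.0
; layer 5
G0 Z10.8
G0 X0.0 Y0.0
G1 X26.2 Y0.0
G1 X26.2 Y25.1
G1 X0.0 Y25.1
G1 X0.0 Y0.0
; layer 6
G0 Z12.9
G0 X0.0 Y0.0
G1 X26.2 Y0.0
G1 X26.2 Y25.1
G1 X0.0 Y25.1
G1 X0.0 Y0.0
M2 ; end

The solid is a rectangular box, roughly 26.2 × 25.1 mm footprint and 12.9 mm tall. Slicing at Δz = 2.1 mm — 6 equal slices spanning the solid's height, so layer i sits at z = i·h/6 — gives 6 non-empty perimeters. Each is a 4-segment closed polygon; G0 lifts to the layer z and rapids to the start vertex, then G1 traces the edges.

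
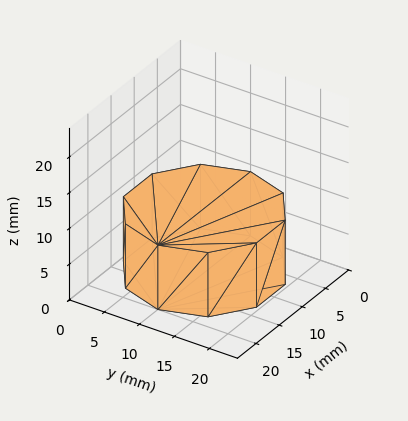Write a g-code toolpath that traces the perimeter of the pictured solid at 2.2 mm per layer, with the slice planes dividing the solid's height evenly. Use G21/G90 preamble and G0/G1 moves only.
Reading the render: the shape is a regular 10-sided prism (a cylinder approximated with 10 flat sides), circumscribed radius ≈ 10 mm, height ≈ 9 mm (dimensions read to the nearest mm from the axis ticks). For the g-code, the solid's height is divided into equal slices at the stated Δz and each level perimeter traced with G1 moves after a G0 lift.

; perimeter-only toolpath
G21 ; units = mm
G90 ; absolute positioning
G28 ; home
; layer 1
G0 Z2.2
G0 X20.0 Y10.0
G1 X18.1 Y15.9
G1 X13.1 Y19.5
G1 X6.9 Y19.5
G1 X1.9 Y15.9
G1 X0.0 Y10.0
G1 X1.9 Y4.1
G1 X6.9 Y0.5
G1 X13.1 Y0.5
G1 X18.1 Y4.1
G1 X20.0 Y10.0
; layer 2
G0 Z4.5
G0 X20.0 Y10.0
G1 X18.1 Y15.9
G1 X13.1 Y19.5
G1 X6.9 Y19.5
G1 X1.9 Y15.9
G1 X0.0 Y10.0
G1 X1.9 Y4.1
G1 X6.9 Y0.5
G1 X13.1 Y0.5
G1 X18.1 Y4.1
G1 X20.0 Y10.0
; layer 3
G0 Z6.8
G0 X20.0 Y10.0
G1 X18.1 Y15.9
G1 X13.1 Y19.5
G1 X6.9 Y19.5
G1 X1.9 Y15.9
G1 X0.0 Y10.0
G1 X1.9 Y4.1
G1 X6.9 Y0.5
G1 X13.1 Y0.5
G1 X18.1 Y4.1
G1 X20.0 Y10.0
; layer 4
G0 Z9.0
G0 X20.0 Y10.0
G1 X18.1 Y15.9
G1 X13.1 Y19.5
G1 X6.9 Y19.5
G1 X1.9 Y15.9
G1 X0.0 Y10.0
G1 X1.9 Y4.1
G1 X6.9 Y0.5
G1 X13.1 Y0.5
G1 X18.1 Y4.1
G1 X20.0 Y10.0
M2 ; end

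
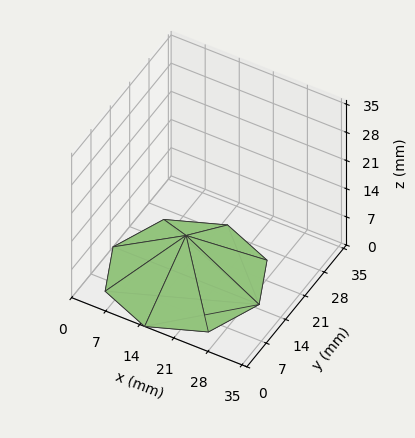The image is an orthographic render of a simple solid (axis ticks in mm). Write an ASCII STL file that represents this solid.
Reading the render: the shape is a regular 8-sided pyramid, base circumscribed radius ≈ 15 mm, apex at z ≈ 10 mm (dimensions read to the nearest mm from the axis ticks). For the STL, each face is triangulated and given an outward normal.

solid part
  facet normal 0.0000 0.0000 -1.0000
    outer loop
      vertex 15.000 30.000 0.000
      vertex 25.607 25.607 0.000
      vertex 30.000 15.000 0.000
    endloop
  endfacet
  facet normal 0.0000 0.0000 -1.0000
    outer loop
      vertex 4.393 25.607 0.000
      vertex 15.000 30.000 0.000
      vertex 30.000 15.000 0.000
    endloop
  endfacet
  facet normal 0.0000 0.0000 -1.0000
    outer loop
      vertex 0.000 15.000 0.000
      vertex 4.393 25.607 0.000
      vertex 30.000 15.000 0.000
    endloop
  endfacet
  facet normal 0.0000 0.0000 -1.0000
    outer loop
      vertex 4.393 4.393 0.000
      vertex 0.000 15.000 0.000
      vertex 30.000 15.000 0.000
    endloop
  endfacet
  facet normal 0.0000 0.0000 -1.0000
    outer loop
      vertex 15.000 0.000 0.000
      vertex 4.393 4.393 0.000
      vertex 30.000 15.000 0.000
    endloop
  endfacet
  facet normal 0.0000 0.0000 -1.0000
    outer loop
      vertex 25.607 4.393 0.000
      vertex 15.000 0.000 0.000
      vertex 30.000 15.000 0.000
    endloop
  endfacet
  facet normal 0.5406 0.2239 0.8109
    outer loop
      vertex 30.000 15.000 0.000
      vertex 25.607 25.607 0.000
      vertex 15.000 15.000 10.000
    endloop
  endfacet
  facet normal 0.2239 0.5406 0.8109
    outer loop
      vertex 25.607 25.607 0.000
      vertex 15.000 30.000 0.000
      vertex 15.000 15.000 10.000
    endloop
  endfacet
  facet normal -0.2239 0.5406 0.8109
    outer loop
      vertex 15.000 30.000 0.000
      vertex 4.393 25.607 0.000
      vertex 15.000 15.000 10.000
    endloop
  endfacet
  facet normal -0.5406 0.2239 0.8109
    outer loop
      vertex 4.393 25.607 0.000
      vertex 0.000 15.000 0.000
      vertex 15.000 15.000 10.000
    endloop
  endfacet
  facet normal -0.5406 -0.2239 0.8109
    outer loop
      vertex 0.000 15.000 0.000
      vertex 4.393 4.393 0.000
      vertex 15.000 15.000 10.000
    endloop
  endfacet
  facet normal -0.2239 -0.5406 0.8109
    outer loop
      vertex 4.393 4.393 0.000
      vertex 15.000 0.000 0.000
      vertex 15.000 15.000 10.000
    endloop
  endfacet
  facet normal 0.2239 -0.5406 0.8109
    outer loop
      vertex 15.000 0.000 0.000
      vertex 25.607 4.393 0.000
      vertex 15.000 15.000 10.000
    endloop
  endfacet
  facet normal 0.5406 -0.2239 0.8109
    outer loop
      vertex 25.607 4.393 0.000
      vertex 30.000 15.000 0.000
      vertex 15.000 15.000 10.000
    endloop
  endfacet
endsolid part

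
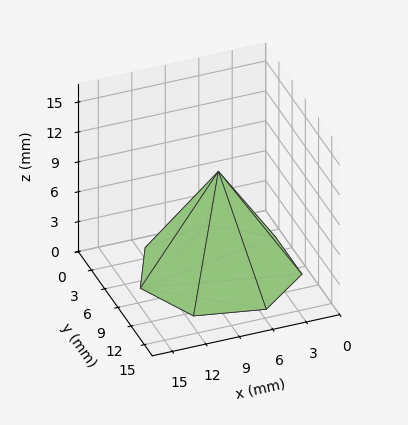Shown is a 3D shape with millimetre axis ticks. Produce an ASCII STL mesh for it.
Reading the render: the shape is a regular 7-sided pyramid, base circumscribed radius ≈ 7 mm, apex at z ≈ 10 mm (dimensions read to the nearest mm from the axis ticks). For the STL, each face is triangulated and given an outward normal.

solid part
  facet normal 0.0000 0.0000 -1.0000
    outer loop
      vertex 5.4 13.8 0.0
      vertex 11.4 12.5 0.0
      vertex 14.0 7.0 0.0
    endloop
  endfacet
  facet normal 0.0000 0.0000 -1.0000
    outer loop
      vertex 0.7 10.0 0.0
      vertex 5.4 13.8 0.0
      vertex 14.0 7.0 0.0
    endloop
  endfacet
  facet normal 0.0000 0.0000 -1.0000
    outer loop
      vertex 0.7 4.0 0.0
      vertex 0.7 10.0 0.0
      vertex 14.0 7.0 0.0
    endloop
  endfacet
  facet normal 0.0000 0.0000 -1.0000
    outer loop
      vertex 5.4 0.2 0.0
      vertex 0.7 4.0 0.0
      vertex 14.0 7.0 0.0
    endloop
  endfacet
  facet normal 0.0000 0.0000 -1.0000
    outer loop
      vertex 11.4 1.5 0.0
      vertex 5.4 0.2 0.0
      vertex 14.0 7.0 0.0
    endloop
  endfacet
  facet normal 0.7639 0.3611 0.5348
    outer loop
      vertex 14.0 7.0 0.0
      vertex 11.4 12.5 0.0
      vertex 7.0 7.0 10.0
    endloop
  endfacet
  facet normal 0.1791 0.8266 0.5335
    outer loop
      vertex 11.4 12.5 0.0
      vertex 5.4 13.8 0.0
      vertex 7.0 7.0 10.0
    endloop
  endfacet
  facet normal -0.5321 0.6581 0.5327
    outer loop
      vertex 5.4 13.8 0.0
      vertex 0.7 10.0 0.0
      vertex 7.0 7.0 10.0
    endloop
  endfacet
  facet normal -0.8461 0.0000 0.5330
    outer loop
      vertex 0.7 10.0 0.0
      vertex 0.7 4.0 0.0
      vertex 7.0 7.0 10.0
    endloop
  endfacet
  facet normal -0.5321 -0.6581 0.5327
    outer loop
      vertex 0.7 4.0 0.0
      vertex 5.4 0.2 0.0
      vertex 7.0 7.0 10.0
    endloop
  endfacet
  facet normal 0.1791 -0.8266 0.5335
    outer loop
      vertex 5.4 0.2 0.0
      vertex 11.4 1.5 0.0
      vertex 7.0 7.0 10.0
    endloop
  endfacet
  facet normal 0.7639 -0.3611 0.5348
    outer loop
      vertex 11.4 1.5 0.0
      vertex 14.0 7.0 0.0
      vertex 7.0 7.0 10.0
    endloop
  endfacet
endsolid part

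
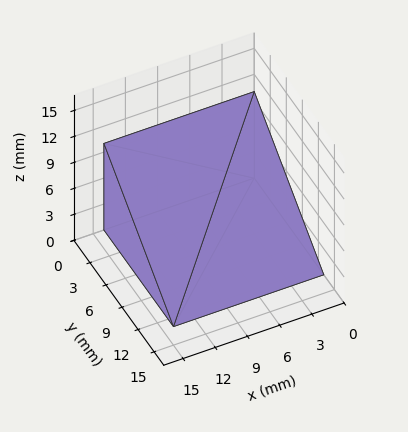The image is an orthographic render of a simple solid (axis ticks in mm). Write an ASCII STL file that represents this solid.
Reading the render: the shape is a wedge (ramp): 14 × 13 mm base, rising to 10 mm along the y=0 edge and sloping linearly to z=0 at y=13 (dimensions read to the nearest mm from the axis ticks). For the STL, each face is triangulated and given an outward normal.

solid part
  facet normal 0.0000 0.0000 -1.0000
    outer loop
      vertex 14.0 13.0 0.0
      vertex 14.0 0.0 0.0
      vertex 0.0 0.0 0.0
    endloop
  endfacet
  facet normal 0.0000 0.0000 -1.0000
    outer loop
      vertex 0.0 13.0 0.0
      vertex 14.0 13.0 0.0
      vertex 0.0 0.0 0.0
    endloop
  endfacet
  facet normal 0.0000 -1.0000 0.0000
    outer loop
      vertex 0.0 0.0 0.0
      vertex 14.0 0.0 0.0
      vertex 14.0 0.0 10.0
    endloop
  endfacet
  facet normal 0.0000 -1.0000 0.0000
    outer loop
      vertex 0.0 0.0 0.0
      vertex 14.0 0.0 10.0
      vertex 0.0 0.0 10.0
    endloop
  endfacet
  facet normal 0.0000 0.6097 0.7926
    outer loop
      vertex 0.0 0.0 10.0
      vertex 14.0 0.0 10.0
      vertex 14.0 13.0 0.0
    endloop
  endfacet
  facet normal 0.0000 0.6097 0.7926
    outer loop
      vertex 0.0 0.0 10.0
      vertex 14.0 13.0 0.0
      vertex 0.0 13.0 0.0
    endloop
  endfacet
  facet normal -1.0000 0.0000 0.0000
    outer loop
      vertex 0.0 0.0 10.0
      vertex 0.0 13.0 0.0
      vertex 0.0 0.0 0.0
    endloop
  endfacet
  facet normal 1.0000 0.0000 0.0000
    outer loop
      vertex 14.0 0.0 0.0
      vertex 14.0 13.0 0.0
      vertex 14.0 0.0 10.0
    endloop
  endfacet
endsolid part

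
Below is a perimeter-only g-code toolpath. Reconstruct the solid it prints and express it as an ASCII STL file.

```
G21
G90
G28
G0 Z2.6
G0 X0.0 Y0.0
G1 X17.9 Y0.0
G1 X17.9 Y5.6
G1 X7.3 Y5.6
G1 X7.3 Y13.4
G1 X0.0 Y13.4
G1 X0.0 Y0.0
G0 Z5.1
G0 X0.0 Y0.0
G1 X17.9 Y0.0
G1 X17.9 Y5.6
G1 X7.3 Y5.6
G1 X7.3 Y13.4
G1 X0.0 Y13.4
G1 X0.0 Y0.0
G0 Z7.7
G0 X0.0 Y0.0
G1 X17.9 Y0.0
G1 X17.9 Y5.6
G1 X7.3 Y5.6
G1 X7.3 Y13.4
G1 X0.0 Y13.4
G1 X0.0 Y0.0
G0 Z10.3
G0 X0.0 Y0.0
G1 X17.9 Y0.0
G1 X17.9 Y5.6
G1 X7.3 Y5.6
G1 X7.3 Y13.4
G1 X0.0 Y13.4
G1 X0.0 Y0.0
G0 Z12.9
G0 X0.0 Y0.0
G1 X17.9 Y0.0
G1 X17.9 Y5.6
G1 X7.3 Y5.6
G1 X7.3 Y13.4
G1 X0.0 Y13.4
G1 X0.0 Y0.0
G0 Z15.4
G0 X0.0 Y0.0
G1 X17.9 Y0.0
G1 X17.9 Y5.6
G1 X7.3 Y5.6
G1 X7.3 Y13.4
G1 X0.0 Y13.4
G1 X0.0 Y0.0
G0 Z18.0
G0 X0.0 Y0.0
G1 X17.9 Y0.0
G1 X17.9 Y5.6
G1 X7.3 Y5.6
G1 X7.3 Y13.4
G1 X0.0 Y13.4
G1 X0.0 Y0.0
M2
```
solid part
  facet normal 0.0000 0.0000 -1.0000
    outer loop
      vertex 17.9 5.6 0.0
      vertex 17.9 0.0 0.0
      vertex 0.0 0.0 0.0
    endloop
  endfacet
  facet normal 0.0000 0.0000 -1.0000
    outer loop
      vertex 7.3 5.6 0.0
      vertex 17.9 5.6 0.0
      vertex 0.0 0.0 0.0
    endloop
  endfacet
  facet normal 0.0000 0.0000 -1.0000
    outer loop
      vertex 7.3 13.4 0.0
      vertex 7.3 5.6 0.0
      vertex 0.0 0.0 0.0
    endloop
  endfacet
  facet normal 0.0000 0.0000 -1.0000
    outer loop
      vertex 0.0 13.4 0.0
      vertex 7.3 13.4 0.0
      vertex 0.0 0.0 0.0
    endloop
  endfacet
  facet normal 0.0000 0.0000 1.0000
    outer loop
      vertex 0.0 0.0 18.0
      vertex 17.9 0.0 18.0
      vertex 17.9 5.6 18.0
    endloop
  endfacet
  facet normal 0.0000 0.0000 1.0000
    outer loop
      vertex 0.0 0.0 18.0
      vertex 17.9 5.6 18.0
      vertex 7.3 5.6 18.0
    endloop
  endfacet
  facet normal 0.0000 0.0000 1.0000
    outer loop
      vertex 0.0 0.0 18.0
      vertex 7.3 5.6 18.0
      vertex 7.3 13.4 18.0
    endloop
  endfacet
  facet normal 0.0000 0.0000 1.0000
    outer loop
      vertex 0.0 0.0 18.0
      vertex 7.3 13.4 18.0
      vertex 0.0 13.4 18.0
    endloop
  endfacet
  facet normal 0.0000 -1.0000 0.0000
    outer loop
      vertex 0.0 0.0 0.0
      vertex 17.9 0.0 0.0
      vertex 17.9 0.0 18.0
    endloop
  endfacet
  facet normal 0.0000 -1.0000 0.0000
    outer loop
      vertex 0.0 0.0 0.0
      vertex 17.9 0.0 18.0
      vertex 0.0 0.0 18.0
    endloop
  endfacet
  facet normal 1.0000 0.0000 0.0000
    outer loop
      vertex 17.9 0.0 0.0
      vertex 17.9 5.6 0.0
      vertex 17.9 5.6 18.0
    endloop
  endfacet
  facet normal 1.0000 0.0000 0.0000
    outer loop
      vertex 17.9 0.0 0.0
      vertex 17.9 5.6 18.0
      vertex 17.9 0.0 18.0
    endloop
  endfacet
  facet normal 0.0000 1.0000 0.0000
    outer loop
      vertex 17.9 5.6 0.0
      vertex 7.3 5.6 0.0
      vertex 7.3 5.6 18.0
    endloop
  endfacet
  facet normal 0.0000 1.0000 0.0000
    outer loop
      vertex 17.9 5.6 0.0
      vertex 7.3 5.6 18.0
      vertex 17.9 5.6 18.0
    endloop
  endfacet
  facet normal 1.0000 0.0000 0.0000
    outer loop
      vertex 7.3 5.6 0.0
      vertex 7.3 13.4 0.0
      vertex 7.3 13.4 18.0
    endloop
  endfacet
  facet normal 1.0000 0.0000 0.0000
    outer loop
      vertex 7.3 5.6 0.0
      vertex 7.3 13.4 18.0
      vertex 7.3 5.6 18.0
    endloop
  endfacet
  facet normal 0.0000 1.0000 0.0000
    outer loop
      vertex 7.3 13.4 0.0
      vertex 0.0 13.4 0.0
      vertex 0.0 13.4 18.0
    endloop
  endfacet
  facet normal 0.0000 1.0000 0.0000
    outer loop
      vertex 7.3 13.4 0.0
      vertex 0.0 13.4 18.0
      vertex 7.3 13.4 18.0
    endloop
  endfacet
  facet normal -1.0000 0.0000 0.0000
    outer loop
      vertex 0.0 13.4 0.0
      vertex 0.0 0.0 0.0
      vertex 0.0 0.0 18.0
    endloop
  endfacet
  facet normal -1.0000 0.0000 0.0000
    outer loop
      vertex 0.0 13.4 0.0
      vertex 0.0 0.0 18.0
      vertex 0.0 13.4 18.0
    endloop
  endfacet
endsolid part

The G0 Z moves step by Δz≈2.6 mm. Every layer's G1 loop is the same polygon, so the solid is a straight extrusion of it from z=0 to z≈18. Closing with flat bottom and top caps and triangulating gives 20 facets — an L-shaped prism: outer 17.9 × 13.4 mm, arm thicknesses ≈ 5.6 mm (horizontal) and 7.3 mm (vertical), extruded 18 mm in z.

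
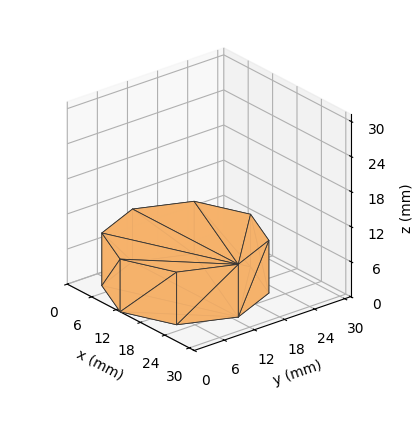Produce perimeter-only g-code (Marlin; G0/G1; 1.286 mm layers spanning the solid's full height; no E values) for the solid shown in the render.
Reading the render: the shape is a regular 8-sided prism (a cylinder approximated with 8 flat sides), circumscribed radius ≈ 13 mm, height ≈ 9 mm (dimensions read to the nearest mm from the axis ticks). For the g-code, the solid's height is divided into equal slices at the stated Δz and each level perimeter traced with G1 moves after a G0 lift.

; perimeter-only toolpath
G21 ; units = mm
G90 ; absolute positioning
G28 ; home
; layer 1
G0 Z1.286
G0 X26.000 Y13.000
G1 X22.192 Y22.192
G1 X13.000 Y26.000
G1 X3.808 Y22.192
G1 X0.000 Y13.000
G1 X3.808 Y3.808
G1 X13.000 Y0.000
G1 X22.192 Y3.808
G1 X26.000 Y13.000
; layer 2
G0 Z2.571
G0 X26.000 Y13.000
G1 X22.192 Y22.192
G1 X13.000 Y26.000
G1 X3.808 Y22.192
G1 X0.000 Y13.000
G1 X3.808 Y3.808
G1 X13.000 Y0.000
G1 X22.192 Y3.808
G1 X26.000 Y13.000
; layer 3
G0 Z3.857
G0 X26.000 Y13.000
G1 X22.192 Y22.192
G1 X13.000 Y26.000
G1 X3.808 Y22.192
G1 X0.000 Y13.000
G1 X3.808 Y3.808
G1 X13.000 Y0.000
G1 X22.192 Y3.808
G1 X26.000 Y13.000
; layer 4
G0 Z5.143
G0 X26.000 Y13.000
G1 X22.192 Y22.192
G1 X13.000 Y26.000
G1 X3.808 Y22.192
G1 X0.000 Y13.000
G1 X3.808 Y3.808
G1 X13.000 Y0.000
G1 X22.192 Y3.808
G1 X26.000 Y13.000
; layer 5
G0 Z6.429
G0 X26.000 Y13.000
G1 X22.192 Y22.192
G1 X13.000 Y26.000
G1 X3.808 Y22.192
G1 X0.000 Y13.000
G1 X3.808 Y3.808
G1 X13.000 Y0.000
G1 X22.192 Y3.808
G1 X26.000 Y13.000
; layer 6
G0 Z7.714
G0 X26.000 Y13.000
G1 X22.192 Y22.192
G1 X13.000 Y26.000
G1 X3.808 Y22.192
G1 X0.000 Y13.000
G1 X3.808 Y3.808
G1 X13.000 Y0.000
G1 X22.192 Y3.808
G1 X26.000 Y13.000
; layer 7
G0 Z9.000
G0 X26.000 Y13.000
G1 X22.192 Y22.192
G1 X13.000 Y26.000
G1 X3.808 Y22.192
G1 X0.000 Y13.000
G1 X3.808 Y3.808
G1 X13.000 Y0.000
G1 X22.192 Y3.808
G1 X26.000 Y13.000
M2 ; end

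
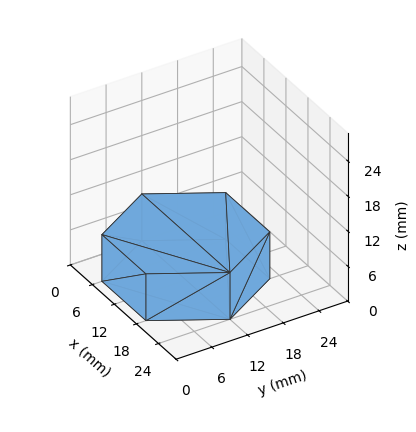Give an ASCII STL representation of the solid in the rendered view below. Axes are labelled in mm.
Reading the render: the shape is a regular 6-sided prism (a cylinder approximated with 6 flat sides), circumscribed radius ≈ 12 mm, height ≈ 8 mm (dimensions read to the nearest mm from the axis ticks). For the STL, each face is triangulated and given an outward normal.

solid part
  facet normal 0.0000 0.0000 -1.0000
    outer loop
      vertex 6.000 22.392 0.000
      vertex 18.000 22.392 0.000
      vertex 24.000 12.000 0.000
    endloop
  endfacet
  facet normal 0.0000 0.0000 -1.0000
    outer loop
      vertex 0.000 12.000 0.000
      vertex 6.000 22.392 0.000
      vertex 24.000 12.000 0.000
    endloop
  endfacet
  facet normal 0.0000 0.0000 -1.0000
    outer loop
      vertex 6.000 1.608 0.000
      vertex 0.000 12.000 0.000
      vertex 24.000 12.000 0.000
    endloop
  endfacet
  facet normal 0.0000 0.0000 -1.0000
    outer loop
      vertex 18.000 1.608 0.000
      vertex 6.000 1.608 0.000
      vertex 24.000 12.000 0.000
    endloop
  endfacet
  facet normal 0.0000 0.0000 1.0000
    outer loop
      vertex 24.000 12.000 8.000
      vertex 18.000 22.392 8.000
      vertex 6.000 22.392 8.000
    endloop
  endfacet
  facet normal 0.0000 0.0000 1.0000
    outer loop
      vertex 24.000 12.000 8.000
      vertex 6.000 22.392 8.000
      vertex 0.000 12.000 8.000
    endloop
  endfacet
  facet normal 0.0000 0.0000 1.0000
    outer loop
      vertex 24.000 12.000 8.000
      vertex 0.000 12.000 8.000
      vertex 6.000 1.608 8.000
    endloop
  endfacet
  facet normal 0.0000 0.0000 1.0000
    outer loop
      vertex 24.000 12.000 8.000
      vertex 6.000 1.608 8.000
      vertex 18.000 1.608 8.000
    endloop
  endfacet
  facet normal 0.8660 0.5000 0.0000
    outer loop
      vertex 24.000 12.000 0.000
      vertex 18.000 22.392 0.000
      vertex 18.000 22.392 8.000
    endloop
  endfacet
  facet normal 0.8660 0.5000 0.0000
    outer loop
      vertex 24.000 12.000 0.000
      vertex 18.000 22.392 8.000
      vertex 24.000 12.000 8.000
    endloop
  endfacet
  facet normal 0.0000 1.0000 0.0000
    outer loop
      vertex 18.000 22.392 0.000
      vertex 6.000 22.392 0.000
      vertex 6.000 22.392 8.000
    endloop
  endfacet
  facet normal 0.0000 1.0000 0.0000
    outer loop
      vertex 18.000 22.392 0.000
      vertex 6.000 22.392 8.000
      vertex 18.000 22.392 8.000
    endloop
  endfacet
  facet normal -0.8660 0.5000 0.0000
    outer loop
      vertex 6.000 22.392 0.000
      vertex 0.000 12.000 0.000
      vertex 0.000 12.000 8.000
    endloop
  endfacet
  facet normal -0.8660 0.5000 0.0000
    outer loop
      vertex 6.000 22.392 0.000
      vertex 0.000 12.000 8.000
      vertex 6.000 22.392 8.000
    endloop
  endfacet
  facet normal -0.8660 -0.5000 0.0000
    outer loop
      vertex 0.000 12.000 0.000
      vertex 6.000 1.608 0.000
      vertex 6.000 1.608 8.000
    endloop
  endfacet
  facet normal -0.8660 -0.5000 0.0000
    outer loop
      vertex 0.000 12.000 0.000
      vertex 6.000 1.608 8.000
      vertex 0.000 12.000 8.000
    endloop
  endfacet
  facet normal 0.0000 -1.0000 0.0000
    outer loop
      vertex 6.000 1.608 0.000
      vertex 18.000 1.608 0.000
      vertex 18.000 1.608 8.000
    endloop
  endfacet
  facet normal 0.0000 -1.0000 0.0000
    outer loop
      vertex 6.000 1.608 0.000
      vertex 18.000 1.608 8.000
      vertex 6.000 1.608 8.000
    endloop
  endfacet
  facet normal 0.8660 -0.5000 0.0000
    outer loop
      vertex 18.000 1.608 0.000
      vertex 24.000 12.000 0.000
      vertex 24.000 12.000 8.000
    endloop
  endfacet
  facet normal 0.8660 -0.5000 0.0000
    outer loop
      vertex 18.000 1.608 0.000
      vertex 24.000 12.000 8.000
      vertex 18.000 1.608 8.000
    endloop
  endfacet
endsolid part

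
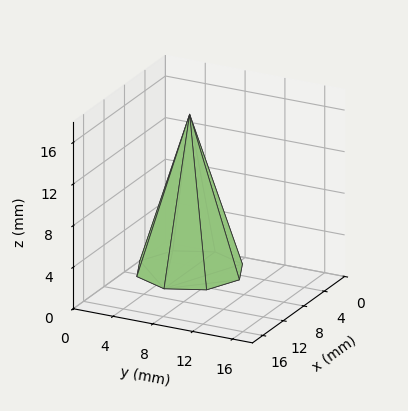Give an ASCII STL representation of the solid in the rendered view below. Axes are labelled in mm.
Reading the render: the shape is a regular 8-sided pyramid, base circumscribed radius ≈ 5 mm, apex at z ≈ 15 mm (dimensions read to the nearest mm from the axis ticks). For the STL, each face is triangulated and given an outward normal.

solid part
  facet normal 0.0000 0.0000 -1.0000
    outer loop
      vertex 5.0 10.0 0.0
      vertex 8.5 8.5 0.0
      vertex 10.0 5.0 0.0
    endloop
  endfacet
  facet normal 0.0000 0.0000 -1.0000
    outer loop
      vertex 1.5 8.5 0.0
      vertex 5.0 10.0 0.0
      vertex 10.0 5.0 0.0
    endloop
  endfacet
  facet normal 0.0000 0.0000 -1.0000
    outer loop
      vertex 0.0 5.0 0.0
      vertex 1.5 8.5 0.0
      vertex 10.0 5.0 0.0
    endloop
  endfacet
  facet normal 0.0000 0.0000 -1.0000
    outer loop
      vertex 1.5 1.5 0.0
      vertex 0.0 5.0 0.0
      vertex 10.0 5.0 0.0
    endloop
  endfacet
  facet normal 0.0000 0.0000 -1.0000
    outer loop
      vertex 5.0 0.0 0.0
      vertex 1.5 1.5 0.0
      vertex 10.0 5.0 0.0
    endloop
  endfacet
  facet normal 0.0000 0.0000 -1.0000
    outer loop
      vertex 8.5 1.5 0.0
      vertex 5.0 0.0 0.0
      vertex 10.0 5.0 0.0
    endloop
  endfacet
  facet normal 0.8788 0.3766 0.2929
    outer loop
      vertex 10.0 5.0 0.0
      vertex 8.5 8.5 0.0
      vertex 5.0 5.0 15.0
    endloop
  endfacet
  facet normal 0.3766 0.8788 0.2929
    outer loop
      vertex 8.5 8.5 0.0
      vertex 5.0 10.0 0.0
      vertex 5.0 5.0 15.0
    endloop
  endfacet
  facet normal -0.3766 0.8788 0.2929
    outer loop
      vertex 5.0 10.0 0.0
      vertex 1.5 8.5 0.0
      vertex 5.0 5.0 15.0
    endloop
  endfacet
  facet normal -0.8788 0.3766 0.2929
    outer loop
      vertex 1.5 8.5 0.0
      vertex 0.0 5.0 0.0
      vertex 5.0 5.0 15.0
    endloop
  endfacet
  facet normal -0.8788 -0.3766 0.2929
    outer loop
      vertex 0.0 5.0 0.0
      vertex 1.5 1.5 0.0
      vertex 5.0 5.0 15.0
    endloop
  endfacet
  facet normal -0.3766 -0.8788 0.2929
    outer loop
      vertex 1.5 1.5 0.0
      vertex 5.0 0.0 0.0
      vertex 5.0 5.0 15.0
    endloop
  endfacet
  facet normal 0.3766 -0.8788 0.2929
    outer loop
      vertex 5.0 0.0 0.0
      vertex 8.5 1.5 0.0
      vertex 5.0 5.0 15.0
    endloop
  endfacet
  facet normal 0.8788 -0.3766 0.2929
    outer loop
      vertex 8.5 1.5 0.0
      vertex 10.0 5.0 0.0
      vertex 5.0 5.0 15.0
    endloop
  endfacet
endsolid part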